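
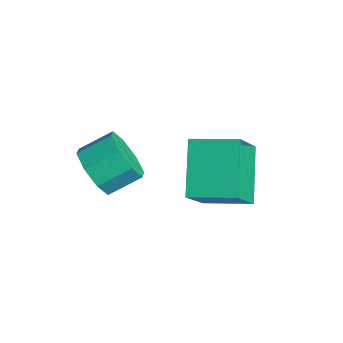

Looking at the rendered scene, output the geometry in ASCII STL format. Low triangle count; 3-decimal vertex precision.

solid 
facet normal -0.102 -0.873 -0.477
outer loop
vertex -3.366 1.559 -1.714
vertex -3.601 1.219 -1.041
vertex -3.965 1.587 -1.637
endloop
endfacet
facet normal -0.089 0.486 -0.870
outer loop
vertex -3.366 1.559 -1.714
vertex -3.965 1.587 -1.637
vertex -3.264 2.441 -1.232
endloop
endfacet
facet normal -0.088 0.485 -0.870
outer loop
vertex -3.264 2.441 -1.232
vertex -3.965 1.587 -1.637
vertex -3.863 2.469 -1.156
endloop
endfacet
facet normal 0.101 0.873 0.477
outer loop
vertex -3.264 2.441 -1.232
vertex -3.863 2.469 -1.156
vertex -3.499 2.101 -0.559
endloop
endfacet
facet normal -0.101 -0.873 -0.477
outer loop
vertex -3.965 1.587 -1.637
vertex -3.601 1.219 -1.041
vertex -4.351 1.399 -1.212
endloop
endfacet
facet normal -0.763 0.375 -0.527
outer loop
vertex -3.965 1.587 -1.637
vertex -4.351 1.399 -1.212
vertex -3.863 2.469 -1.156
endloop
endfacet
facet normal -0.763 0.376 -0.526
outer loop
vertex -3.863 2.469 -1.156
vertex -4.351 1.399 -1.212
vertex -4.249 2.281 -0.73
endloop
endfacet
facet normal 0.101 0.873 0.477
outer loop
vertex -3.863 2.469 -1.156
vertex -4.249 2.281 -0.73
vertex -3.499 2.101 -0.559
endloop
endfacet
facet normal -0.101 -0.874 -0.476
outer loop
vertex -4.351 1.399 -1.212
vertex -3.601 1.219 -1.041
vertex -4.298 1.106 -0.685
endloop
endfacet
facet normal -0.991 0.046 0.125
outer loop
vertex -4.351 1.399 -1.212
vertex -4.298 1.106 -0.685
vertex -4.249 2.281 -0.73
endloop
endfacet
facet normal -0.991 0.046 0.127
outer loop
vertex -4.249 2.281 -0.73
vertex -4.298 1.106 -0.685
vertex -4.195 1.988 -0.204
endloop
endfacet
facet normal 0.101 0.874 0.476
outer loop
vertex -4.249 2.281 -0.73
vertex -4.195 1.988 -0.204
vertex -3.499 2.101 -0.559
endloop
endfacet
facet normal -0.102 -0.873 -0.477
outer loop
vertex -4.298 1.106 -0.685
vertex -3.601 1.219 -1.041
vertex -3.836 0.879 -0.368
endloop
endfacet
facet normal -0.637 -0.311 0.706
outer loop
vertex -4.298 1.106 -0.685
vertex -3.836 0.879 -0.368
vertex -4.195 1.988 -0.204
endloop
endfacet
facet normal -0.639 -0.311 0.704
outer loop
vertex -4.195 1.988 -0.204
vertex -3.836 0.879 -0.368
vertex -3.734 1.761 0.114
endloop
endfacet
facet normal 0.101 0.873 0.477
outer loop
vertex -4.195 1.988 -0.204
vertex -3.734 1.761 0.114
vertex -3.499 2.101 -0.559
endloop
endfacet
facet normal -0.101 -0.873 -0.477
outer loop
vertex -3.836 0.879 -0.368
vertex -3.601 1.219 -1.041
vertex -3.237 0.851 -0.444
endloop
endfacet
facet normal 0.088 -0.485 0.870
outer loop
vertex -3.836 0.879 -0.368
vertex -3.237 0.851 -0.444
vertex -3.734 1.761 0.114
endloop
endfacet
facet normal 0.089 -0.485 0.870
outer loop
vertex -3.734 1.761 0.114
vertex -3.237 0.851 -0.444
vertex -3.135 1.733 0.037
endloop
endfacet
facet normal 0.102 0.873 0.477
outer loop
vertex -3.734 1.761 0.114
vertex -3.135 1.733 0.037
vertex -3.499 2.101 -0.559
endloop
endfacet
facet normal -0.101 -0.873 -0.477
outer loop
vertex -3.237 0.851 -0.444
vertex -3.601 1.219 -1.041
vertex -2.851 1.039 -0.87
endloop
endfacet
facet normal 0.763 -0.375 0.526
outer loop
vertex -3.237 0.851 -0.444
vertex -2.851 1.039 -0.87
vertex -3.135 1.733 0.037
endloop
endfacet
facet normal 0.763 -0.376 0.526
outer loop
vertex -3.135 1.733 0.037
vertex -2.851 1.039 -0.87
vertex -2.749 1.921 -0.388
endloop
endfacet
facet normal 0.101 0.873 0.477
outer loop
vertex -3.135 1.733 0.037
vertex -2.749 1.921 -0.388
vertex -3.499 2.101 -0.559
endloop
endfacet
facet normal -0.101 -0.874 -0.476
outer loop
vertex -2.851 1.039 -0.87
vertex -3.601 1.219 -1.041
vertex -2.905 1.332 -1.396
endloop
endfacet
facet normal 0.991 -0.045 -0.127
outer loop
vertex -2.851 1.039 -0.87
vertex -2.905 1.332 -1.396
vertex -2.749 1.921 -0.388
endloop
endfacet
facet normal 0.991 -0.047 -0.126
outer loop
vertex -2.749 1.921 -0.388
vertex -2.905 1.332 -1.396
vertex -2.802 2.214 -0.915
endloop
endfacet
facet normal 0.101 0.874 0.476
outer loop
vertex -2.749 1.921 -0.388
vertex -2.802 2.214 -0.915
vertex -3.499 2.101 -0.559
endloop
endfacet
facet normal -0.101 -0.873 -0.477
outer loop
vertex -2.905 1.332 -1.396
vertex -3.601 1.219 -1.041
vertex -3.366 1.559 -1.714
endloop
endfacet
facet normal 0.639 0.310 -0.705
outer loop
vertex -2.905 1.332 -1.396
vertex -3.366 1.559 -1.714
vertex -2.802 2.214 -0.915
endloop
endfacet
facet normal 0.637 0.312 -0.705
outer loop
vertex -2.802 2.214 -0.915
vertex -3.366 1.559 -1.714
vertex -3.264 2.441 -1.232
endloop
endfacet
facet normal 0.102 0.873 0.477
outer loop
vertex -2.802 2.214 -0.915
vertex -3.264 2.441 -1.232
vertex -3.499 2.101 -0.559
endloop
endfacet
facet normal -0.558 -0.809 -0.185
outer loop
vertex -2.139 3.156 0.88
vertex -2.833 3.913 -0.334
vertex -0.967 2.583 -0.146
endloop
endfacet
facet normal 0.436 -0.476 0.764
outer loop
vertex -0.247 3.627 0.094
vertex -2.139 3.156 0.88
vertex -0.967 2.583 -0.146
endloop
endfacet
facet normal -0.558 -0.809 -0.187
outer loop
vertex -0.967 2.583 -0.146
vertex -2.833 3.913 -0.334
vertex -1.66 3.341 -1.36
endloop
endfacet
facet normal 0.706 -0.345 -0.618
outer loop
vertex -1.66 3.341 -1.36
vertex -0.247 3.627 0.094
vertex -0.967 2.583 -0.146
endloop
endfacet
facet normal -0.706 0.345 0.619
outer loop
vertex -2.139 3.156 0.88
vertex -2.113 4.957 -0.094
vertex -2.833 3.913 -0.334
endloop
endfacet
facet normal 0.436 -0.476 0.764
outer loop
vertex -1.42 4.199 1.12
vertex -2.139 3.156 0.88
vertex -0.247 3.627 0.094
endloop
endfacet
facet normal -0.706 0.345 0.618
outer loop
vertex -1.42 4.199 1.12
vertex -2.113 4.957 -0.094
vertex -2.139 3.156 0.88
endloop
endfacet
facet normal -0.436 0.476 -0.764
outer loop
vertex -2.833 3.913 -0.334
vertex -2.113 4.957 -0.094
vertex -1.66 3.341 -1.36
endloop
endfacet
facet normal 0.706 -0.345 -0.619
outer loop
vertex -0.941 4.384 -1.12
vertex -0.247 3.627 0.094
vertex -1.66 3.341 -1.36
endloop
endfacet
facet normal -0.436 0.476 -0.764
outer loop
vertex -1.66 3.341 -1.36
vertex -2.113 4.957 -0.094
vertex -0.941 4.384 -1.12
endloop
endfacet
facet normal 0.557 0.809 0.186
outer loop
vertex -0.941 4.384 -1.12
vertex -1.42 4.199 1.12
vertex -0.247 3.627 0.094
endloop
endfacet
facet normal 0.558 0.809 0.186
outer loop
vertex -2.113 4.957 -0.094
vertex -1.42 4.199 1.12
vertex -0.941 4.384 -1.12
endloop
endfacet

endsolid


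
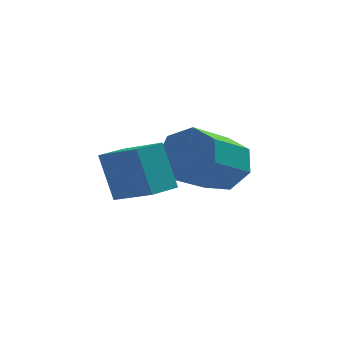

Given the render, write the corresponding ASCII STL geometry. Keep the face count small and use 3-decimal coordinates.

solid 
facet normal -0.750 0.556 -0.359
outer loop
vertex -3.766 -3.57 4.36
vertex -3.217 -2.845 4.336
vertex -3.383 -3.903 3.044
endloop
endfacet
facet normal -0.604 -0.797 0.026
outer loop
vertex -2.423 -4.615 3.504
vertex -3.766 -3.57 4.36
vertex -3.383 -3.903 3.044
endloop
endfacet
facet normal -0.749 0.556 -0.359
outer loop
vertex -3.383 -3.903 3.044
vertex -3.217 -2.845 4.336
vertex -2.834 -3.178 3.021
endloop
endfacet
facet normal 0.272 -0.236 -0.933
outer loop
vertex -2.834 -3.178 3.021
vertex -2.423 -4.615 3.504
vertex -3.383 -3.903 3.044
endloop
endfacet
facet normal -0.272 0.237 0.933
outer loop
vertex -3.766 -3.57 4.36
vertex -2.257 -3.557 4.796
vertex -3.217 -2.845 4.336
endloop
endfacet
facet normal -0.604 -0.797 0.026
outer loop
vertex -2.806 -4.282 4.819
vertex -3.766 -3.57 4.36
vertex -2.423 -4.615 3.504
endloop
endfacet
facet normal -0.272 0.235 0.933
outer loop
vertex -2.806 -4.282 4.819
vertex -2.257 -3.557 4.796
vertex -3.766 -3.57 4.36
endloop
endfacet
facet normal 0.604 0.797 -0.026
outer loop
vertex -3.217 -2.845 4.336
vertex -2.257 -3.557 4.796
vertex -2.834 -3.178 3.021
endloop
endfacet
facet normal 0.271 -0.236 -0.933
outer loop
vertex -1.874 -3.89 3.48
vertex -2.423 -4.615 3.504
vertex -2.834 -3.178 3.021
endloop
endfacet
facet normal 0.604 0.797 -0.026
outer loop
vertex -2.834 -3.178 3.021
vertex -2.257 -3.557 4.796
vertex -1.874 -3.89 3.48
endloop
endfacet
facet normal 0.750 -0.556 0.359
outer loop
vertex -1.874 -3.89 3.48
vertex -2.806 -4.282 4.819
vertex -2.423 -4.615 3.504
endloop
endfacet
facet normal 0.750 -0.556 0.359
outer loop
vertex -2.257 -3.557 4.796
vertex -2.806 -4.282 4.819
vertex -1.874 -3.89 3.48
endloop
endfacet
facet normal 0.505 0.735 -0.453
outer loop
vertex -0.241 -1.276 3.835
vertex -0.905 -1.168 3.269
vertex -0.778 -0.776 4.047
endloop
endfacet
facet normal 0.500 0.178 0.848
outer loop
vertex -0.241 -1.276 3.835
vertex -0.778 -0.776 4.047
vertex -1.07 -2.481 4.577
endloop
endfacet
facet normal 0.500 0.178 0.848
outer loop
vertex -1.07 -2.481 4.577
vertex -0.778 -0.776 4.047
vertex -1.607 -1.981 4.789
endloop
endfacet
facet normal -0.505 -0.735 0.452
outer loop
vertex -1.07 -2.481 4.577
vertex -1.607 -1.981 4.789
vertex -1.735 -2.372 4.011
endloop
endfacet
facet normal 0.506 0.734 -0.453
outer loop
vertex -0.778 -0.776 4.047
vertex -0.905 -1.168 3.269
vertex -1.411 -0.571 3.672
endloop
endfacet
facet normal -0.239 0.623 0.745
outer loop
vertex -0.778 -0.776 4.047
vertex -1.411 -0.571 3.672
vertex -1.607 -1.981 4.789
endloop
endfacet
facet normal -0.238 0.623 0.745
outer loop
vertex -1.607 -1.981 4.789
vertex -1.411 -0.571 3.672
vertex -2.24 -1.776 4.415
endloop
endfacet
facet normal -0.505 -0.735 0.452
outer loop
vertex -1.607 -1.981 4.789
vertex -2.24 -1.776 4.415
vertex -1.735 -2.372 4.011
endloop
endfacet
facet normal 0.506 0.734 -0.452
outer loop
vertex -1.411 -0.571 3.672
vertex -0.905 -1.168 3.269
vertex -1.663 -0.815 2.994
endloop
endfacet
facet normal -0.797 0.598 0.081
outer loop
vertex -1.411 -0.571 3.672
vertex -1.663 -0.815 2.994
vertex -2.24 -1.776 4.415
endloop
endfacet
facet normal -0.797 0.599 0.082
outer loop
vertex -2.24 -1.776 4.415
vertex -1.663 -0.815 2.994
vertex -2.493 -2.02 3.737
endloop
endfacet
facet normal -0.505 -0.735 0.453
outer loop
vertex -2.24 -1.776 4.415
vertex -2.493 -2.02 3.737
vertex -1.735 -2.372 4.011
endloop
endfacet
facet normal 0.506 0.734 -0.453
outer loop
vertex -1.663 -0.815 2.994
vertex -0.905 -1.168 3.269
vertex -1.345 -1.325 2.523
endloop
endfacet
facet normal -0.755 0.123 -0.644
outer loop
vertex -1.663 -0.815 2.994
vertex -1.345 -1.325 2.523
vertex -2.493 -2.02 3.737
endloop
endfacet
facet normal -0.755 0.123 -0.644
outer loop
vertex -2.493 -2.02 3.737
vertex -1.345 -1.325 2.523
vertex -2.174 -2.529 3.265
endloop
endfacet
facet normal -0.505 -0.735 0.452
outer loop
vertex -2.493 -2.02 3.737
vertex -2.174 -2.529 3.265
vertex -1.735 -2.372 4.011
endloop
endfacet
facet normal 0.505 0.735 -0.453
outer loop
vertex -1.345 -1.325 2.523
vertex -0.905 -1.168 3.269
vertex -0.696 -1.716 2.613
endloop
endfacet
facet normal -0.145 -0.445 -0.884
outer loop
vertex -1.345 -1.325 2.523
vertex -0.696 -1.716 2.613
vertex -2.174 -2.529 3.265
endloop
endfacet
facet normal -0.145 -0.445 -0.884
outer loop
vertex -2.174 -2.529 3.265
vertex -0.696 -1.716 2.613
vertex -1.525 -2.921 3.356
endloop
endfacet
facet normal -0.507 -0.734 0.453
outer loop
vertex -2.174 -2.529 3.265
vertex -1.525 -2.921 3.356
vertex -1.735 -2.372 4.011
endloop
endfacet
facet normal 0.506 0.735 -0.452
outer loop
vertex -0.696 -1.716 2.613
vertex -0.905 -1.168 3.269
vertex -0.204 -1.695 3.197
endloop
endfacet
facet normal 0.574 -0.678 -0.459
outer loop
vertex -0.696 -1.716 2.613
vertex -0.204 -1.695 3.197
vertex -1.525 -2.921 3.356
endloop
endfacet
facet normal 0.574 -0.678 -0.458
outer loop
vertex -1.525 -2.921 3.356
vertex -0.204 -1.695 3.197
vertex -1.033 -2.899 3.94
endloop
endfacet
facet normal -0.505 -0.734 0.453
outer loop
vertex -1.525 -2.921 3.356
vertex -1.033 -2.899 3.94
vertex -1.735 -2.372 4.011
endloop
endfacet
facet normal 0.506 0.734 -0.453
outer loop
vertex -0.204 -1.695 3.197
vertex -0.905 -1.168 3.269
vertex -0.241 -1.276 3.835
endloop
endfacet
facet normal 0.861 -0.400 0.313
outer loop
vertex -0.204 -1.695 3.197
vertex -0.241 -1.276 3.835
vertex -1.033 -2.899 3.94
endloop
endfacet
facet normal 0.861 -0.400 0.313
outer loop
vertex -1.033 -2.899 3.94
vertex -0.241 -1.276 3.835
vertex -1.07 -2.481 4.577
endloop
endfacet
facet normal -0.506 -0.735 0.453
outer loop
vertex -1.033 -2.899 3.94
vertex -1.07 -2.481 4.577
vertex -1.735 -2.372 4.011
endloop
endfacet

endsolid


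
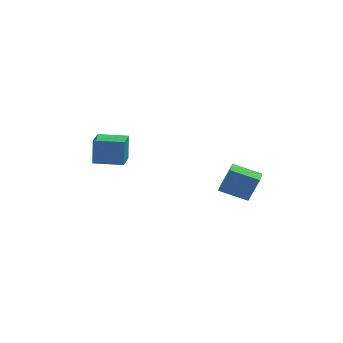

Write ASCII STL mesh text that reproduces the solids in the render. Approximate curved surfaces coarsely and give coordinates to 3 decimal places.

solid 
facet normal -0.984 0.177 0.021
outer loop
vertex -4.566 0.449 3.251
vertex -4.319 1.827 3.234
vertex -4.604 0.436 1.582
endloop
endfacet
facet normal -0.177 -0.984 0.012
outer loop
vertex -2.921 0.133 1.546
vertex -4.566 0.449 3.251
vertex -4.604 0.436 1.582
endloop
endfacet
facet normal -0.984 0.177 0.021
outer loop
vertex -4.604 0.436 1.582
vertex -4.319 1.827 3.234
vertex -4.357 1.814 1.565
endloop
endfacet
facet normal -0.023 -0.008 -1.000
outer loop
vertex -4.357 1.814 1.565
vertex -2.921 0.133 1.546
vertex -4.604 0.436 1.582
endloop
endfacet
facet normal 0.023 0.008 1.000
outer loop
vertex -4.566 0.449 3.251
vertex -2.636 1.524 3.198
vertex -4.319 1.827 3.234
endloop
endfacet
facet normal -0.177 -0.984 0.012
outer loop
vertex -2.883 0.146 3.215
vertex -4.566 0.449 3.251
vertex -2.921 0.133 1.546
endloop
endfacet
facet normal 0.023 0.008 1.000
outer loop
vertex -2.883 0.146 3.215
vertex -2.636 1.524 3.198
vertex -4.566 0.449 3.251
endloop
endfacet
facet normal 0.177 0.984 -0.012
outer loop
vertex -4.319 1.827 3.234
vertex -2.636 1.524 3.198
vertex -4.357 1.814 1.565
endloop
endfacet
facet normal -0.023 -0.008 -1.000
outer loop
vertex -2.674 1.511 1.529
vertex -2.921 0.133 1.546
vertex -4.357 1.814 1.565
endloop
endfacet
facet normal 0.177 0.984 -0.012
outer loop
vertex -4.357 1.814 1.565
vertex -2.636 1.524 3.198
vertex -2.674 1.511 1.529
endloop
endfacet
facet normal 0.984 -0.177 -0.021
outer loop
vertex -2.674 1.511 1.529
vertex -2.883 0.146 3.215
vertex -2.921 0.133 1.546
endloop
endfacet
facet normal 0.984 -0.177 -0.021
outer loop
vertex -2.636 1.524 3.198
vertex -2.883 0.146 3.215
vertex -2.674 1.511 1.529
endloop
endfacet
facet normal -0.911 0.178 0.372
outer loop
vertex 2.501 -3.818 2.604
vertex 2.737 -2.47 2.536
vertex 1.912 -3.789 1.149
endloop
endfacet
facet normal -0.173 -0.984 0.050
outer loop
vertex 3.443 -4.09 0.524
vertex 2.501 -3.818 2.604
vertex 1.912 -3.789 1.149
endloop
endfacet
facet normal -0.911 0.179 0.371
outer loop
vertex 1.912 -3.789 1.149
vertex 2.737 -2.47 2.536
vertex 2.149 -2.441 1.08
endloop
endfacet
facet normal -0.375 0.018 -0.927
outer loop
vertex 2.149 -2.441 1.08
vertex 3.443 -4.09 0.524
vertex 1.912 -3.789 1.149
endloop
endfacet
facet normal 0.375 -0.019 0.927
outer loop
vertex 2.501 -3.818 2.604
vertex 4.268 -2.771 1.911
vertex 2.737 -2.47 2.536
endloop
endfacet
facet normal -0.173 -0.984 0.050
outer loop
vertex 4.031 -4.119 1.98
vertex 2.501 -3.818 2.604
vertex 3.443 -4.09 0.524
endloop
endfacet
facet normal 0.374 -0.018 0.927
outer loop
vertex 4.031 -4.119 1.98
vertex 4.268 -2.771 1.911
vertex 2.501 -3.818 2.604
endloop
endfacet
facet normal 0.173 0.984 -0.050
outer loop
vertex 2.737 -2.47 2.536
vertex 4.268 -2.771 1.911
vertex 2.149 -2.441 1.08
endloop
endfacet
facet normal -0.374 0.019 -0.927
outer loop
vertex 3.679 -2.742 0.456
vertex 3.443 -4.09 0.524
vertex 2.149 -2.441 1.08
endloop
endfacet
facet normal 0.173 0.984 -0.050
outer loop
vertex 2.149 -2.441 1.08
vertex 4.268 -2.771 1.911
vertex 3.679 -2.742 0.456
endloop
endfacet
facet normal 0.911 -0.178 -0.372
outer loop
vertex 3.679 -2.742 0.456
vertex 4.031 -4.119 1.98
vertex 3.443 -4.09 0.524
endloop
endfacet
facet normal 0.911 -0.179 -0.372
outer loop
vertex 4.268 -2.771 1.911
vertex 4.031 -4.119 1.98
vertex 3.679 -2.742 0.456
endloop
endfacet

endsolid


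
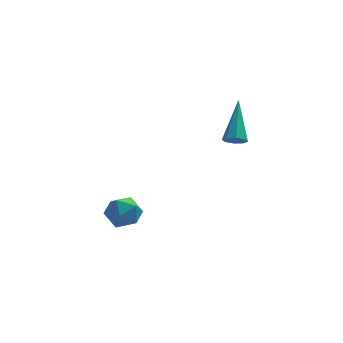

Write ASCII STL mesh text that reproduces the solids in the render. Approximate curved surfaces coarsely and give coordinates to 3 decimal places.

solid 
facet normal -0.021 -0.713 -0.701
outer loop
vertex 2.286 -2.252 1.987
vertex 1.877 -2.02 1.763
vertex 2.394 -1.985 1.712
endloop
endfacet
facet normal 0.944 -0.045 0.327
outer loop
vertex 2.286 -2.252 1.987
vertex 2.394 -1.985 1.712
vertex 1.923 -0.48 3.277
endloop
endfacet
facet normal -0.021 -0.714 -0.700
outer loop
vertex 2.394 -1.985 1.712
vertex 1.877 -2.02 1.763
vertex 2.199 -1.739 1.467
endloop
endfacet
facet normal 0.855 0.477 -0.202
outer loop
vertex 2.394 -1.985 1.712
vertex 2.199 -1.739 1.467
vertex 1.923 -0.48 3.277
endloop
endfacet
facet normal -0.021 -0.714 -0.700
outer loop
vertex 2.199 -1.739 1.467
vertex 1.877 -2.02 1.763
vertex 1.816 -1.658 1.396
endloop
endfacet
facet normal 0.268 0.810 -0.522
outer loop
vertex 2.199 -1.739 1.467
vertex 1.816 -1.658 1.396
vertex 1.923 -0.48 3.277
endloop
endfacet
facet normal -0.021 -0.714 -0.700
outer loop
vertex 1.816 -1.658 1.396
vertex 1.877 -2.02 1.763
vertex 1.469 -1.789 1.54
endloop
endfacet
facet normal -0.473 0.759 -0.448
outer loop
vertex 1.816 -1.658 1.396
vertex 1.469 -1.789 1.54
vertex 1.923 -0.48 3.277
endloop
endfacet
facet normal -0.021 -0.713 -0.701
outer loop
vertex 1.469 -1.789 1.54
vertex 1.877 -2.02 1.763
vertex 1.361 -2.056 1.815
endloop
endfacet
facet normal -0.935 0.355 -0.023
outer loop
vertex 1.469 -1.789 1.54
vertex 1.361 -2.056 1.815
vertex 1.923 -0.48 3.277
endloop
endfacet
facet normal -0.021 -0.714 -0.700
outer loop
vertex 1.361 -2.056 1.815
vertex 1.877 -2.02 1.763
vertex 1.556 -2.302 2.06
endloop
endfacet
facet normal -0.846 -0.167 0.506
outer loop
vertex 1.361 -2.056 1.815
vertex 1.556 -2.302 2.06
vertex 1.923 -0.48 3.277
endloop
endfacet
facet normal -0.021 -0.714 -0.700
outer loop
vertex 1.556 -2.302 2.06
vertex 1.877 -2.02 1.763
vertex 1.939 -2.383 2.131
endloop
endfacet
facet normal -0.259 -0.500 0.826
outer loop
vertex 1.556 -2.302 2.06
vertex 1.939 -2.383 2.131
vertex 1.923 -0.48 3.277
endloop
endfacet
facet normal -0.021 -0.714 -0.700
outer loop
vertex 1.939 -2.383 2.131
vertex 1.877 -2.02 1.763
vertex 2.286 -2.252 1.987
endloop
endfacet
facet normal 0.482 -0.449 0.752
outer loop
vertex 1.939 -2.383 2.131
vertex 2.286 -2.252 1.987
vertex 1.923 -0.48 3.277
endloop
endfacet
facet normal -0.145 0.949 0.280
outer loop
vertex -2.598 -1.178 -3.014
vertex -3.239 -1.438 -2.465
vertex -2.404 -1.394 -2.18
endloop
endfacet
facet normal 0.534 0.840 0.093
outer loop
vertex -2.598 -1.178 -3.014
vertex -2.404 -1.394 -2.18
vertex -1.877 -1.656 -2.838
endloop
endfacet
facet normal 0.544 0.606 -0.580
outer loop
vertex -2.598 -1.178 -3.014
vertex -1.877 -1.656 -2.838
vertex -2.386 -1.862 -3.53
endloop
endfacet
facet normal -0.131 0.571 -0.811
outer loop
vertex -2.598 -1.178 -3.014
vertex -2.386 -1.862 -3.53
vertex -3.228 -1.727 -3.299
endloop
endfacet
facet normal -0.556 0.783 -0.279
outer loop
vertex -2.598 -1.178 -3.014
vertex -3.228 -1.727 -3.299
vertex -3.239 -1.438 -2.465
endloop
endfacet
facet normal 0.797 0.323 0.510
outer loop
vertex -1.877 -1.656 -2.838
vertex -2.404 -1.394 -2.18
vertex -2.072 -2.213 -2.181
endloop
endfacet
facet normal -0.303 0.499 0.812
outer loop
vertex -2.404 -1.394 -2.18
vertex -3.239 -1.438 -2.465
vertex -2.914 -2.078 -1.95
endloop
endfacet
facet normal -0.969 0.230 -0.092
outer loop
vertex -3.239 -1.438 -2.465
vertex -3.228 -1.727 -3.299
vertex -3.423 -2.284 -2.642
endloop
endfacet
facet normal -0.280 -0.112 -0.954
outer loop
vertex -3.228 -1.727 -3.299
vertex -2.386 -1.862 -3.53
vertex -2.896 -2.546 -3.3
endloop
endfacet
facet normal 0.812 -0.055 -0.581
outer loop
vertex -2.386 -1.862 -3.53
vertex -1.877 -1.656 -2.838
vertex -2.061 -2.502 -3.015
endloop
endfacet
facet normal 0.131 -0.571 0.811
outer loop
vertex -2.702 -2.762 -2.466
vertex -2.072 -2.213 -2.181
vertex -2.914 -2.078 -1.95
endloop
endfacet
facet normal -0.544 -0.606 0.580
outer loop
vertex -2.702 -2.762 -2.466
vertex -2.914 -2.078 -1.95
vertex -3.423 -2.284 -2.642
endloop
endfacet
facet normal -0.534 -0.840 -0.093
outer loop
vertex -2.702 -2.762 -2.466
vertex -3.423 -2.284 -2.642
vertex -2.896 -2.546 -3.3
endloop
endfacet
facet normal 0.145 -0.949 -0.280
outer loop
vertex -2.702 -2.762 -2.466
vertex -2.896 -2.546 -3.3
vertex -2.061 -2.502 -3.015
endloop
endfacet
facet normal 0.556 -0.783 0.279
outer loop
vertex -2.702 -2.762 -2.466
vertex -2.061 -2.502 -3.015
vertex -2.072 -2.213 -2.181
endloop
endfacet
facet normal 0.280 0.112 0.954
outer loop
vertex -2.914 -2.078 -1.95
vertex -2.072 -2.213 -2.181
vertex -2.404 -1.394 -2.18
endloop
endfacet
facet normal -0.812 0.055 0.581
outer loop
vertex -3.423 -2.284 -2.642
vertex -2.914 -2.078 -1.95
vertex -3.239 -1.438 -2.465
endloop
endfacet
facet normal -0.797 -0.323 -0.510
outer loop
vertex -2.896 -2.546 -3.3
vertex -3.423 -2.284 -2.642
vertex -3.228 -1.727 -3.299
endloop
endfacet
facet normal 0.303 -0.499 -0.812
outer loop
vertex -2.061 -2.502 -3.015
vertex -2.896 -2.546 -3.3
vertex -2.386 -1.862 -3.53
endloop
endfacet
facet normal 0.969 -0.230 0.092
outer loop
vertex -2.072 -2.213 -2.181
vertex -2.061 -2.502 -3.015
vertex -1.877 -1.656 -2.838
endloop
endfacet

endsolid


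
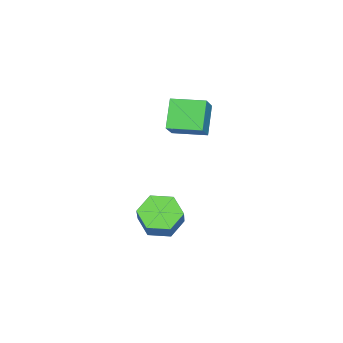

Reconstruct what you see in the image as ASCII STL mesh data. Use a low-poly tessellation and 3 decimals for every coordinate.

solid 
facet normal -0.626 -0.262 -0.735
outer loop
vertex 0.165 -1.953 -2.875
vertex -0.223 -2.544 -2.334
vertex -0.528 -1.709 -2.372
endloop
endfacet
facet normal 0.053 0.925 -0.376
outer loop
vertex 0.165 -1.953 -2.875
vertex -0.528 -1.709 -2.372
vertex 1.09 -1.564 -1.787
endloop
endfacet
facet normal 0.053 0.926 -0.375
outer loop
vertex 1.09 -1.564 -1.787
vertex -0.528 -1.709 -2.372
vertex 0.397 -1.321 -1.284
endloop
endfacet
facet normal 0.625 0.263 0.735
outer loop
vertex 1.09 -1.564 -1.787
vertex 0.397 -1.321 -1.284
vertex 0.703 -2.156 -1.246
endloop
endfacet
facet normal -0.625 -0.262 -0.735
outer loop
vertex -0.528 -1.709 -2.372
vertex -0.223 -2.544 -2.334
vertex -0.916 -2.301 -1.831
endloop
endfacet
facet normal -0.648 0.700 0.301
outer loop
vertex -0.528 -1.709 -2.372
vertex -0.916 -2.301 -1.831
vertex 0.397 -1.321 -1.284
endloop
endfacet
facet normal -0.648 0.700 0.301
outer loop
vertex 0.397 -1.321 -1.284
vertex -0.916 -2.301 -1.831
vertex 0.01 -1.912 -0.744
endloop
endfacet
facet normal 0.625 0.262 0.735
outer loop
vertex 0.397 -1.321 -1.284
vertex 0.01 -1.912 -0.744
vertex 0.703 -2.156 -1.246
endloop
endfacet
facet normal -0.625 -0.263 -0.735
outer loop
vertex -0.916 -2.301 -1.831
vertex -0.223 -2.544 -2.334
vertex -0.61 -3.136 -1.793
endloop
endfacet
facet normal -0.700 -0.226 0.677
outer loop
vertex -0.916 -2.301 -1.831
vertex -0.61 -3.136 -1.793
vertex 0.01 -1.912 -0.744
endloop
endfacet
facet normal -0.701 -0.225 0.677
outer loop
vertex 0.01 -1.912 -0.744
vertex -0.61 -3.136 -1.793
vertex 0.315 -2.747 -0.705
endloop
endfacet
facet normal 0.625 0.263 0.735
outer loop
vertex 0.01 -1.912 -0.744
vertex 0.315 -2.747 -0.705
vertex 0.703 -2.156 -1.246
endloop
endfacet
facet normal -0.625 -0.263 -0.735
outer loop
vertex -0.61 -3.136 -1.793
vertex -0.223 -2.544 -2.334
vertex 0.083 -3.379 -2.296
endloop
endfacet
facet normal -0.052 -0.925 0.375
outer loop
vertex -0.61 -3.136 -1.793
vertex 0.083 -3.379 -2.296
vertex 0.315 -2.747 -0.705
endloop
endfacet
facet normal -0.053 -0.925 0.375
outer loop
vertex 0.315 -2.747 -0.705
vertex 0.083 -3.379 -2.296
vertex 1.008 -2.991 -1.208
endloop
endfacet
facet normal 0.626 0.262 0.735
outer loop
vertex 0.315 -2.747 -0.705
vertex 1.008 -2.991 -1.208
vertex 0.703 -2.156 -1.246
endloop
endfacet
facet normal -0.625 -0.262 -0.735
outer loop
vertex 0.083 -3.379 -2.296
vertex -0.223 -2.544 -2.334
vertex 0.47 -2.788 -2.836
endloop
endfacet
facet normal 0.648 -0.700 -0.301
outer loop
vertex 0.083 -3.379 -2.296
vertex 0.47 -2.788 -2.836
vertex 1.008 -2.991 -1.208
endloop
endfacet
facet normal 0.648 -0.700 -0.301
outer loop
vertex 1.008 -2.991 -1.208
vertex 0.47 -2.788 -2.836
vertex 1.396 -2.399 -1.749
endloop
endfacet
facet normal 0.625 0.262 0.735
outer loop
vertex 1.008 -2.991 -1.208
vertex 1.396 -2.399 -1.749
vertex 0.703 -2.156 -1.246
endloop
endfacet
facet normal -0.625 -0.263 -0.735
outer loop
vertex 0.47 -2.788 -2.836
vertex -0.223 -2.544 -2.334
vertex 0.165 -1.953 -2.875
endloop
endfacet
facet normal 0.701 0.224 -0.677
outer loop
vertex 0.47 -2.788 -2.836
vertex 0.165 -1.953 -2.875
vertex 1.396 -2.399 -1.749
endloop
endfacet
facet normal 0.701 0.226 -0.677
outer loop
vertex 1.396 -2.399 -1.749
vertex 0.165 -1.953 -2.875
vertex 1.09 -1.564 -1.787
endloop
endfacet
facet normal 0.625 0.263 0.735
outer loop
vertex 1.396 -2.399 -1.749
vertex 1.09 -1.564 -1.787
vertex 0.703 -2.156 -1.246
endloop
endfacet
facet normal -0.634 -0.163 0.756
outer loop
vertex -3.836 -3.787 2.185
vertex -4.131 -2.359 2.245
vertex -4.754 -3.944 1.382
endloop
endfacet
facet normal 0.203 -0.978 -0.041
outer loop
vertex -3.809 -3.701 0.255
vertex -3.836 -3.787 2.185
vertex -4.754 -3.944 1.382
endloop
endfacet
facet normal -0.634 -0.162 0.756
outer loop
vertex -4.754 -3.944 1.382
vertex -4.131 -2.359 2.245
vertex -5.049 -2.515 1.441
endloop
endfacet
facet normal -0.746 -0.127 -0.653
outer loop
vertex -5.049 -2.515 1.441
vertex -3.809 -3.701 0.255
vertex -4.754 -3.944 1.382
endloop
endfacet
facet normal 0.746 0.127 0.653
outer loop
vertex -3.836 -3.787 2.185
vertex -3.186 -2.116 1.118
vertex -4.131 -2.359 2.245
endloop
endfacet
facet normal 0.202 -0.979 -0.041
outer loop
vertex -2.891 -3.545 1.059
vertex -3.836 -3.787 2.185
vertex -3.809 -3.701 0.255
endloop
endfacet
facet normal 0.746 0.127 0.654
outer loop
vertex -2.891 -3.545 1.059
vertex -3.186 -2.116 1.118
vertex -3.836 -3.787 2.185
endloop
endfacet
facet normal -0.202 0.978 0.041
outer loop
vertex -4.131 -2.359 2.245
vertex -3.186 -2.116 1.118
vertex -5.049 -2.515 1.441
endloop
endfacet
facet normal -0.746 -0.127 -0.654
outer loop
vertex -4.104 -2.273 0.315
vertex -3.809 -3.701 0.255
vertex -5.049 -2.515 1.441
endloop
endfacet
facet normal -0.203 0.978 0.040
outer loop
vertex -5.049 -2.515 1.441
vertex -3.186 -2.116 1.118
vertex -4.104 -2.273 0.315
endloop
endfacet
facet normal 0.634 0.163 -0.756
outer loop
vertex -4.104 -2.273 0.315
vertex -2.891 -3.545 1.059
vertex -3.809 -3.701 0.255
endloop
endfacet
facet normal 0.634 0.162 -0.756
outer loop
vertex -3.186 -2.116 1.118
vertex -2.891 -3.545 1.059
vertex -4.104 -2.273 0.315
endloop
endfacet

endsolid


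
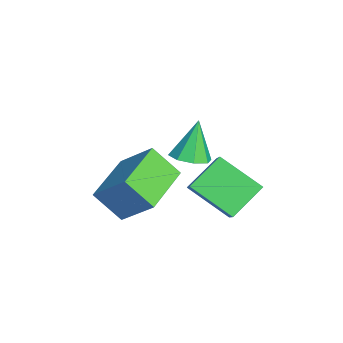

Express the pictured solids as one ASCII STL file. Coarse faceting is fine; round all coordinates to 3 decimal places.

solid 
facet normal 0.348 -0.221 -0.911
outer loop
vertex 1.499 -1.761 0.09
vertex 0.805 -1.824 -0.16
vertex 1.294 -1.271 -0.107
endloop
endfacet
facet normal 0.655 0.501 0.565
outer loop
vertex 1.499 -1.761 0.09
vertex 1.294 -1.271 -0.107
vertex 0.255 -1.476 1.28
endloop
endfacet
facet normal 0.348 -0.220 -0.911
outer loop
vertex 1.294 -1.271 -0.107
vertex 0.805 -1.824 -0.16
vertex 0.802 -1.105 -0.335
endloop
endfacet
facet normal 0.188 0.941 0.280
outer loop
vertex 1.294 -1.271 -0.107
vertex 0.802 -1.105 -0.335
vertex 0.255 -1.476 1.28
endloop
endfacet
facet normal 0.348 -0.220 -0.911
outer loop
vertex 0.802 -1.105 -0.335
vertex 0.805 -1.824 -0.16
vertex 0.312 -1.361 -0.46
endloop
endfacet
facet normal -0.471 0.881 0.043
outer loop
vertex 0.802 -1.105 -0.335
vertex 0.312 -1.361 -0.46
vertex 0.255 -1.476 1.28
endloop
endfacet
facet normal 0.347 -0.221 -0.911
outer loop
vertex 0.312 -1.361 -0.46
vertex 0.805 -1.824 -0.16
vertex 0.111 -1.888 -0.409
endloop
endfacet
facet normal -0.935 0.356 -0.007
outer loop
vertex 0.312 -1.361 -0.46
vertex 0.111 -1.888 -0.409
vertex 0.255 -1.476 1.28
endloop
endfacet
facet normal 0.347 -0.220 -0.912
outer loop
vertex 0.111 -1.888 -0.409
vertex 0.805 -1.824 -0.16
vertex 0.316 -2.377 -0.213
endloop
endfacet
facet normal -0.932 -0.327 0.159
outer loop
vertex 0.111 -1.888 -0.409
vertex 0.316 -2.377 -0.213
vertex 0.255 -1.476 1.28
endloop
endfacet
facet normal 0.348 -0.221 -0.911
outer loop
vertex 0.316 -2.377 -0.213
vertex 0.805 -1.824 -0.16
vertex 0.807 -2.543 0.015
endloop
endfacet
facet normal -0.465 -0.766 0.443
outer loop
vertex 0.316 -2.377 -0.213
vertex 0.807 -2.543 0.015
vertex 0.255 -1.476 1.28
endloop
endfacet
facet normal 0.347 -0.221 -0.911
outer loop
vertex 0.807 -2.543 0.015
vertex 0.805 -1.824 -0.16
vertex 1.297 -2.288 0.14
endloop
endfacet
facet normal 0.194 -0.706 0.681
outer loop
vertex 0.807 -2.543 0.015
vertex 1.297 -2.288 0.14
vertex 0.255 -1.476 1.28
endloop
endfacet
facet normal 0.348 -0.220 -0.911
outer loop
vertex 1.297 -2.288 0.14
vertex 0.805 -1.824 -0.16
vertex 1.499 -1.761 0.09
endloop
endfacet
facet normal 0.657 -0.183 0.731
outer loop
vertex 1.297 -2.288 0.14
vertex 1.499 -1.761 0.09
vertex 0.255 -1.476 1.28
endloop
endfacet
facet normal -0.476 0.690 0.545
outer loop
vertex -0.732 -0.756 -1.56
vertex 0.503 -0.781 -0.451
vertex 0.149 0.604 -2.512
endloop
endfacet
facet normal -0.744 0.015 -0.668
outer loop
vertex 0.897 -0.479 -3.369
vertex -0.732 -0.756 -1.56
vertex 0.149 0.604 -2.512
endloop
endfacet
facet normal -0.476 0.690 0.545
outer loop
vertex 0.149 0.604 -2.512
vertex 0.503 -0.781 -0.451
vertex 1.385 0.58 -1.404
endloop
endfacet
facet normal 0.468 0.724 -0.506
outer loop
vertex 1.385 0.58 -1.404
vertex 0.897 -0.479 -3.369
vertex 0.149 0.604 -2.512
endloop
endfacet
facet normal -0.469 -0.724 0.506
outer loop
vertex -0.732 -0.756 -1.56
vertex 1.251 -1.864 -1.308
vertex 0.503 -0.781 -0.451
endloop
endfacet
facet normal -0.744 0.015 -0.668
outer loop
vertex 0.015 -1.84 -2.416
vertex -0.732 -0.756 -1.56
vertex 0.897 -0.479 -3.369
endloop
endfacet
facet normal -0.469 -0.723 0.507
outer loop
vertex 0.015 -1.84 -2.416
vertex 1.251 -1.864 -1.308
vertex -0.732 -0.756 -1.56
endloop
endfacet
facet normal 0.744 -0.015 0.668
outer loop
vertex 0.503 -0.781 -0.451
vertex 1.251 -1.864 -1.308
vertex 1.385 0.58 -1.404
endloop
endfacet
facet normal 0.469 0.723 -0.506
outer loop
vertex 2.132 -0.504 -2.26
vertex 0.897 -0.479 -3.369
vertex 1.385 0.58 -1.404
endloop
endfacet
facet normal 0.744 -0.015 0.668
outer loop
vertex 1.385 0.58 -1.404
vertex 1.251 -1.864 -1.308
vertex 2.132 -0.504 -2.26
endloop
endfacet
facet normal 0.476 -0.690 -0.545
outer loop
vertex 2.132 -0.504 -2.26
vertex 0.015 -1.84 -2.416
vertex 0.897 -0.479 -3.369
endloop
endfacet
facet normal 0.476 -0.690 -0.546
outer loop
vertex 1.251 -1.864 -1.308
vertex 0.015 -1.84 -2.416
vertex 2.132 -0.504 -2.26
endloop
endfacet
facet normal -0.861 0.500 0.093
outer loop
vertex -1.817 -3.984 -2.374
vertex -1.069 -2.931 -1.12
vertex -1.385 -3.045 -3.42
endloop
endfacet
facet normal -0.415 -0.585 -0.697
outer loop
vertex 0.449 -4.109 -3.62
vertex -1.817 -3.984 -2.374
vertex -1.385 -3.045 -3.42
endloop
endfacet
facet normal -0.861 0.500 0.093
outer loop
vertex -1.385 -3.045 -3.42
vertex -1.069 -2.931 -1.12
vertex -0.637 -1.992 -2.166
endloop
endfacet
facet normal 0.293 0.639 -0.711
outer loop
vertex -0.637 -1.992 -2.166
vertex 0.449 -4.109 -3.62
vertex -1.385 -3.045 -3.42
endloop
endfacet
facet normal -0.293 -0.639 0.711
outer loop
vertex -1.817 -3.984 -2.374
vertex 0.765 -3.995 -1.32
vertex -1.069 -2.931 -1.12
endloop
endfacet
facet normal -0.415 -0.585 -0.697
outer loop
vertex 0.017 -5.048 -2.574
vertex -1.817 -3.984 -2.374
vertex 0.449 -4.109 -3.62
endloop
endfacet
facet normal -0.293 -0.639 0.711
outer loop
vertex 0.017 -5.048 -2.574
vertex 0.765 -3.995 -1.32
vertex -1.817 -3.984 -2.374
endloop
endfacet
facet normal 0.415 0.585 0.697
outer loop
vertex -1.069 -2.931 -1.12
vertex 0.765 -3.995 -1.32
vertex -0.637 -1.992 -2.166
endloop
endfacet
facet normal 0.293 0.639 -0.711
outer loop
vertex 1.197 -3.056 -2.366
vertex 0.449 -4.109 -3.62
vertex -0.637 -1.992 -2.166
endloop
endfacet
facet normal 0.415 0.585 0.697
outer loop
vertex -0.637 -1.992 -2.166
vertex 0.765 -3.995 -1.32
vertex 1.197 -3.056 -2.366
endloop
endfacet
facet normal 0.861 -0.500 -0.093
outer loop
vertex 1.197 -3.056 -2.366
vertex 0.017 -5.048 -2.574
vertex 0.449 -4.109 -3.62
endloop
endfacet
facet normal 0.861 -0.500 -0.093
outer loop
vertex 0.765 -3.995 -1.32
vertex 0.017 -5.048 -2.574
vertex 1.197 -3.056 -2.366
endloop
endfacet

endsolid


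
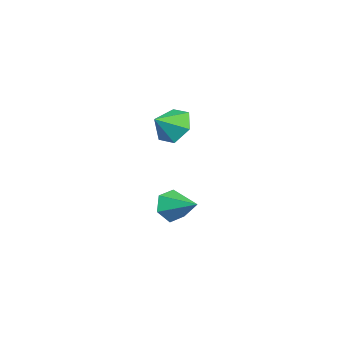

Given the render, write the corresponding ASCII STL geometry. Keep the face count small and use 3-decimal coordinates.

solid 
facet normal -0.642 0.573 -0.510
outer loop
vertex -0.394 1.335 2.773
vertex -0.95 0.645 2.698
vertex -1.014 1.194 3.395
endloop
endfacet
facet normal 0.641 0.300 0.707
outer loop
vertex -0.394 1.335 2.773
vertex -1.014 1.194 3.395
vertex -0.29 0.055 3.222
endloop
endfacet
facet normal -0.641 0.573 -0.510
outer loop
vertex -1.014 1.194 3.395
vertex -0.95 0.645 2.698
vertex -1.571 0.504 3.32
endloop
endfacet
facet normal 0.030 -0.132 0.991
outer loop
vertex -1.014 1.194 3.395
vertex -1.571 0.504 3.32
vertex -0.29 0.055 3.222
endloop
endfacet
facet normal -0.641 0.574 -0.510
outer loop
vertex -1.571 0.504 3.32
vertex -0.95 0.645 2.698
vertex -1.507 -0.045 2.622
endloop
endfacet
facet normal -0.227 -0.776 0.589
outer loop
vertex -1.571 0.504 3.32
vertex -1.507 -0.045 2.622
vertex -0.29 0.055 3.222
endloop
endfacet
facet normal -0.641 0.574 -0.509
outer loop
vertex -1.507 -0.045 2.622
vertex -0.95 0.645 2.698
vertex -0.887 0.096 2.0
endloop
endfacet
facet normal 0.128 -0.987 -0.096
outer loop
vertex -1.507 -0.045 2.622
vertex -0.887 0.096 2.0
vertex -0.29 0.055 3.222
endloop
endfacet
facet normal -0.642 0.573 -0.509
outer loop
vertex -0.887 0.096 2.0
vertex -0.95 0.645 2.698
vertex -0.33 0.787 2.075
endloop
endfacet
facet normal 0.740 -0.555 -0.380
outer loop
vertex -0.887 0.096 2.0
vertex -0.33 0.787 2.075
vertex -0.29 0.055 3.222
endloop
endfacet
facet normal -0.642 0.573 -0.509
outer loop
vertex -0.33 0.787 2.075
vertex -0.95 0.645 2.698
vertex -0.394 1.335 2.773
endloop
endfacet
facet normal 0.996 0.089 0.022
outer loop
vertex -0.33 0.787 2.075
vertex -0.394 1.335 2.773
vertex -0.29 0.055 3.222
endloop
endfacet
facet normal -0.522 -0.786 -0.331
outer loop
vertex -2.547 -0.247 -1.533
vertex -2.815 0.194 -2.158
vertex -2.129 -0.232 -2.227
endloop
endfacet
facet normal 0.840 -0.210 0.501
outer loop
vertex -2.547 -0.247 -1.533
vertex -2.129 -0.232 -2.227
vertex -2.065 1.326 -1.682
endloop
endfacet
facet normal -0.522 -0.786 -0.331
outer loop
vertex -2.129 -0.232 -2.227
vertex -2.815 0.194 -2.158
vertex -2.397 0.209 -2.852
endloop
endfacet
facet normal 0.936 0.082 -0.344
outer loop
vertex -2.129 -0.232 -2.227
vertex -2.397 0.209 -2.852
vertex -2.065 1.326 -1.682
endloop
endfacet
facet normal -0.521 -0.787 -0.331
outer loop
vertex -2.397 0.209 -2.852
vertex -2.815 0.194 -2.158
vertex -3.083 0.634 -2.783
endloop
endfacet
facet normal 0.324 0.637 -0.700
outer loop
vertex -2.397 0.209 -2.852
vertex -3.083 0.634 -2.783
vertex -2.065 1.326 -1.682
endloop
endfacet
facet normal -0.521 -0.787 -0.331
outer loop
vertex -3.083 0.634 -2.783
vertex -2.815 0.194 -2.158
vertex -3.501 0.619 -2.089
endloop
endfacet
facet normal -0.383 0.899 -0.211
outer loop
vertex -3.083 0.634 -2.783
vertex -3.501 0.619 -2.089
vertex -2.065 1.326 -1.682
endloop
endfacet
facet normal -0.521 -0.787 -0.331
outer loop
vertex -3.501 0.619 -2.089
vertex -2.815 0.194 -2.158
vertex -3.233 0.179 -1.465
endloop
endfacet
facet normal -0.479 0.607 0.634
outer loop
vertex -3.501 0.619 -2.089
vertex -3.233 0.179 -1.465
vertex -2.065 1.326 -1.682
endloop
endfacet
facet normal -0.521 -0.786 -0.331
outer loop
vertex -3.233 0.179 -1.465
vertex -2.815 0.194 -2.158
vertex -2.547 -0.247 -1.533
endloop
endfacet
facet normal 0.131 0.054 0.990
outer loop
vertex -3.233 0.179 -1.465
vertex -2.547 -0.247 -1.533
vertex -2.065 1.326 -1.682
endloop
endfacet

endsolid


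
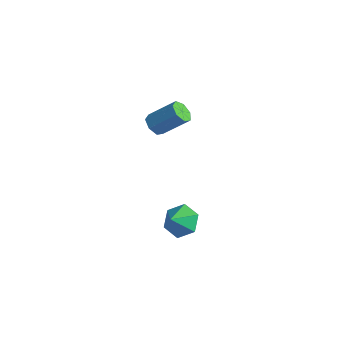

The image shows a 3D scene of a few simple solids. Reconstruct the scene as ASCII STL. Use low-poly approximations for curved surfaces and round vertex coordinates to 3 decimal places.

solid 
facet normal -0.563 -0.511 -0.649
outer loop
vertex -1.053 -0.146 2.39
vertex -1.441 -0.347 2.885
vertex -1.499 0.193 2.51
endloop
endfacet
facet normal 0.277 0.623 -0.731
outer loop
vertex -1.053 -0.146 2.39
vertex -1.499 0.193 2.51
vertex -0.091 0.729 3.501
endloop
endfacet
facet normal 0.277 0.623 -0.731
outer loop
vertex -0.091 0.729 3.501
vertex -1.499 0.193 2.51
vertex -0.537 1.067 3.62
endloop
endfacet
facet normal 0.561 0.512 0.650
outer loop
vertex -0.091 0.729 3.501
vertex -0.537 1.067 3.62
vertex -0.479 0.527 3.995
endloop
endfacet
facet normal -0.563 -0.511 -0.649
outer loop
vertex -1.499 0.193 2.51
vertex -1.441 -0.347 2.885
vertex -1.901 0.125 2.912
endloop
endfacet
facet normal -0.436 0.851 -0.292
outer loop
vertex -1.499 0.193 2.51
vertex -1.901 0.125 2.912
vertex -0.537 1.067 3.62
endloop
endfacet
facet normal -0.436 0.851 -0.293
outer loop
vertex -0.537 1.067 3.62
vertex -1.901 0.125 2.912
vertex -0.94 0.999 4.022
endloop
endfacet
facet normal 0.562 0.512 0.650
outer loop
vertex -0.537 1.067 3.62
vertex -0.94 0.999 4.022
vertex -0.479 0.527 3.995
endloop
endfacet
facet normal -0.562 -0.511 -0.651
outer loop
vertex -1.901 0.125 2.912
vertex -1.441 -0.347 2.885
vertex -1.957 -0.299 3.293
endloop
endfacet
facet normal -0.821 0.438 0.366
outer loop
vertex -1.901 0.125 2.912
vertex -1.957 -0.299 3.293
vertex -0.94 0.999 4.022
endloop
endfacet
facet normal -0.821 0.438 0.366
outer loop
vertex -0.94 0.999 4.022
vertex -1.957 -0.299 3.293
vertex -0.995 0.576 4.404
endloop
endfacet
facet normal 0.563 0.513 0.649
outer loop
vertex -0.94 0.999 4.022
vertex -0.995 0.576 4.404
vertex -0.479 0.527 3.995
endloop
endfacet
facet normal -0.562 -0.511 -0.650
outer loop
vertex -1.957 -0.299 3.293
vertex -1.441 -0.347 2.885
vertex -1.624 -0.759 3.367
endloop
endfacet
facet normal -0.588 -0.305 0.749
outer loop
vertex -1.957 -0.299 3.293
vertex -1.624 -0.759 3.367
vertex -0.995 0.576 4.404
endloop
endfacet
facet normal -0.588 -0.305 0.749
outer loop
vertex -0.995 0.576 4.404
vertex -1.624 -0.759 3.367
vertex -0.662 0.116 4.478
endloop
endfacet
facet normal 0.563 0.512 0.649
outer loop
vertex -0.995 0.576 4.404
vertex -0.662 0.116 4.478
vertex -0.479 0.527 3.995
endloop
endfacet
facet normal -0.562 -0.511 -0.650
outer loop
vertex -1.624 -0.759 3.367
vertex -1.441 -0.347 2.885
vertex -1.153 -0.909 3.078
endloop
endfacet
facet normal 0.088 -0.818 0.568
outer loop
vertex -1.624 -0.759 3.367
vertex -1.153 -0.909 3.078
vertex -0.662 0.116 4.478
endloop
endfacet
facet normal 0.089 -0.818 0.568
outer loop
vertex -0.662 0.116 4.478
vertex -1.153 -0.909 3.078
vertex -0.191 -0.034 4.188
endloop
endfacet
facet normal 0.563 0.512 0.649
outer loop
vertex -0.662 0.116 4.478
vertex -0.191 -0.034 4.188
vertex -0.479 0.527 3.995
endloop
endfacet
facet normal -0.563 -0.511 -0.650
outer loop
vertex -1.153 -0.909 3.078
vertex -1.441 -0.347 2.885
vertex -0.899 -0.636 2.643
endloop
endfacet
facet normal 0.698 -0.715 -0.041
outer loop
vertex -1.153 -0.909 3.078
vertex -0.899 -0.636 2.643
vertex -0.191 -0.034 4.188
endloop
endfacet
facet normal 0.698 -0.715 -0.041
outer loop
vertex -0.191 -0.034 4.188
vertex -0.899 -0.636 2.643
vertex 0.063 0.239 3.754
endloop
endfacet
facet normal 0.561 0.512 0.650
outer loop
vertex -0.191 -0.034 4.188
vertex 0.063 0.239 3.754
vertex -0.479 0.527 3.995
endloop
endfacet
facet normal -0.563 -0.512 -0.649
outer loop
vertex -0.899 -0.636 2.643
vertex -1.441 -0.347 2.885
vertex -1.053 -0.146 2.39
endloop
endfacet
facet normal 0.782 -0.074 -0.619
outer loop
vertex -0.899 -0.636 2.643
vertex -1.053 -0.146 2.39
vertex 0.063 0.239 3.754
endloop
endfacet
facet normal 0.782 -0.074 -0.619
outer loop
vertex 0.063 0.239 3.754
vertex -1.053 -0.146 2.39
vertex -0.091 0.729 3.501
endloop
endfacet
facet normal 0.561 0.512 0.650
outer loop
vertex 0.063 0.239 3.754
vertex -0.091 0.729 3.501
vertex -0.479 0.527 3.995
endloop
endfacet
facet normal -0.168 0.755 -0.633
outer loop
vertex 1.154 -1.07 -3.398
vertex 0.774 -0.541 -2.666
vertex 1.733 -0.49 -2.86
endloop
endfacet
facet normal 0.716 -0.698 -0.018
outer loop
vertex 1.154 -1.07 -3.398
vertex 1.733 -0.49 -2.86
vertex 0.946 -1.319 -2.014
endloop
endfacet
facet normal -0.168 0.755 -0.633
outer loop
vertex 1.733 -0.49 -2.86
vertex 0.774 -0.541 -2.666
vertex 1.352 0.039 -2.128
endloop
endfacet
facet normal 0.806 -0.194 0.560
outer loop
vertex 1.733 -0.49 -2.86
vertex 1.352 0.039 -2.128
vertex 0.946 -1.319 -2.014
endloop
endfacet
facet normal -0.168 0.755 -0.634
outer loop
vertex 1.352 0.039 -2.128
vertex 0.774 -0.541 -2.666
vertex 0.393 -0.012 -1.935
endloop
endfacet
facet normal 0.196 0.024 0.980
outer loop
vertex 1.352 0.039 -2.128
vertex 0.393 -0.012 -1.935
vertex 0.946 -1.319 -2.014
endloop
endfacet
facet normal -0.168 0.755 -0.634
outer loop
vertex 0.393 -0.012 -1.935
vertex 0.774 -0.541 -2.666
vertex -0.186 -0.592 -2.473
endloop
endfacet
facet normal -0.503 -0.262 0.824
outer loop
vertex 0.393 -0.012 -1.935
vertex -0.186 -0.592 -2.473
vertex 0.946 -1.319 -2.014
endloop
endfacet
facet normal -0.168 0.755 -0.634
outer loop
vertex -0.186 -0.592 -2.473
vertex 0.774 -0.541 -2.666
vertex 0.195 -1.121 -3.204
endloop
endfacet
facet normal -0.592 -0.767 0.246
outer loop
vertex -0.186 -0.592 -2.473
vertex 0.195 -1.121 -3.204
vertex 0.946 -1.319 -2.014
endloop
endfacet
facet normal -0.168 0.755 -0.633
outer loop
vertex 0.195 -1.121 -3.204
vertex 0.774 -0.541 -2.666
vertex 1.154 -1.07 -3.398
endloop
endfacet
facet normal 0.017 -0.984 -0.175
outer loop
vertex 0.195 -1.121 -3.204
vertex 1.154 -1.07 -3.398
vertex 0.946 -1.319 -2.014
endloop
endfacet

endsolid


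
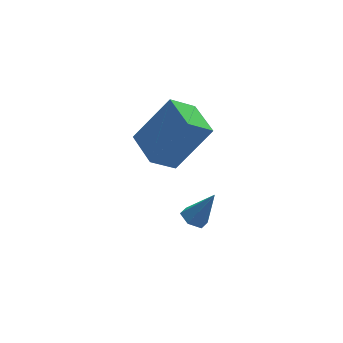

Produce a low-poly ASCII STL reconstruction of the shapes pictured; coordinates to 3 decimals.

solid 
facet normal -0.780 -0.036 0.625
outer loop
vertex 0.123 -2.388 4.539
vertex 0.13 -0.981 4.629
vertex -1.135 -2.281 2.975
endloop
endfacet
facet normal -0.005 -0.998 -0.064
outer loop
vertex -0.23 -2.239 2.251
vertex 0.123 -2.388 4.539
vertex -1.135 -2.281 2.975
endloop
endfacet
facet normal -0.780 -0.037 0.625
outer loop
vertex -1.135 -2.281 2.975
vertex 0.13 -0.981 4.629
vertex -1.128 -0.874 3.066
endloop
endfacet
facet normal -0.625 0.053 -0.779
outer loop
vertex -1.128 -0.874 3.066
vertex -0.23 -2.239 2.251
vertex -1.135 -2.281 2.975
endloop
endfacet
facet normal 0.625 -0.053 0.779
outer loop
vertex 0.123 -2.388 4.539
vertex 1.035 -0.939 3.905
vertex 0.13 -0.981 4.629
endloop
endfacet
facet normal -0.005 -0.998 -0.064
outer loop
vertex 1.028 -2.346 3.814
vertex 0.123 -2.388 4.539
vertex -0.23 -2.239 2.251
endloop
endfacet
facet normal 0.626 -0.053 0.778
outer loop
vertex 1.028 -2.346 3.814
vertex 1.035 -0.939 3.905
vertex 0.123 -2.388 4.539
endloop
endfacet
facet normal 0.005 0.998 0.064
outer loop
vertex 0.13 -0.981 4.629
vertex 1.035 -0.939 3.905
vertex -1.128 -0.874 3.066
endloop
endfacet
facet normal -0.626 0.053 -0.778
outer loop
vertex -0.223 -0.832 2.341
vertex -0.23 -2.239 2.251
vertex -1.128 -0.874 3.066
endloop
endfacet
facet normal 0.005 0.998 0.064
outer loop
vertex -1.128 -0.874 3.066
vertex 1.035 -0.939 3.905
vertex -0.223 -0.832 2.341
endloop
endfacet
facet normal 0.780 0.036 -0.625
outer loop
vertex -0.223 -0.832 2.341
vertex 1.028 -2.346 3.814
vertex -0.23 -2.239 2.251
endloop
endfacet
facet normal 0.780 0.037 -0.625
outer loop
vertex 1.035 -0.939 3.905
vertex 1.028 -2.346 3.814
vertex -0.223 -0.832 2.341
endloop
endfacet
facet normal -0.485 0.136 -0.864
outer loop
vertex 0.722 -2.057 -0.678
vertex 0.353 -2.388 -0.523
vertex 0.308 -1.881 -0.418
endloop
endfacet
facet normal 0.496 0.840 0.221
outer loop
vertex 0.722 -2.057 -0.678
vertex 0.308 -1.881 -0.418
vertex 1.007 -2.572 0.643
endloop
endfacet
facet normal -0.484 0.136 -0.864
outer loop
vertex 0.308 -1.881 -0.418
vertex 0.353 -2.388 -0.523
vertex -0.062 -2.212 -0.263
endloop
endfacet
facet normal -0.330 0.677 0.658
outer loop
vertex 0.308 -1.881 -0.418
vertex -0.062 -2.212 -0.263
vertex 1.007 -2.572 0.643
endloop
endfacet
facet normal -0.484 0.136 -0.864
outer loop
vertex -0.062 -2.212 -0.263
vertex 0.353 -2.388 -0.523
vertex -0.017 -2.719 -0.368
endloop
endfacet
facet normal -0.672 -0.207 0.711
outer loop
vertex -0.062 -2.212 -0.263
vertex -0.017 -2.719 -0.368
vertex 1.007 -2.572 0.643
endloop
endfacet
facet normal -0.484 0.136 -0.864
outer loop
vertex -0.017 -2.719 -0.368
vertex 0.353 -2.388 -0.523
vertex 0.398 -2.895 -0.628
endloop
endfacet
facet normal -0.189 -0.926 0.326
outer loop
vertex -0.017 -2.719 -0.368
vertex 0.398 -2.895 -0.628
vertex 1.007 -2.572 0.643
endloop
endfacet
facet normal -0.485 0.136 -0.864
outer loop
vertex 0.398 -2.895 -0.628
vertex 0.353 -2.388 -0.523
vertex 0.767 -2.564 -0.783
endloop
endfacet
facet normal 0.637 -0.763 -0.112
outer loop
vertex 0.398 -2.895 -0.628
vertex 0.767 -2.564 -0.783
vertex 1.007 -2.572 0.643
endloop
endfacet
facet normal -0.485 0.136 -0.864
outer loop
vertex 0.767 -2.564 -0.783
vertex 0.353 -2.388 -0.523
vertex 0.722 -2.057 -0.678
endloop
endfacet
facet normal 0.979 0.121 -0.164
outer loop
vertex 0.767 -2.564 -0.783
vertex 0.722 -2.057 -0.678
vertex 1.007 -2.572 0.643
endloop
endfacet

endsolid


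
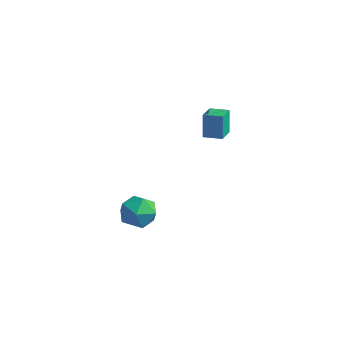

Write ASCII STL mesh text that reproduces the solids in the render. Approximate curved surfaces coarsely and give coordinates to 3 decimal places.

solid 
facet normal -0.946 -0.309 -0.095
outer loop
vertex -0.418 3.094 0.953
vertex -0.759 4.25 0.583
vertex -0.153 2.719 -0.465
endloop
endfacet
facet normal 0.270 -0.917 0.293
outer loop
vertex 0.859 3.05 -0.363
vertex -0.418 3.094 0.953
vertex -0.153 2.719 -0.465
endloop
endfacet
facet normal -0.946 -0.309 -0.095
outer loop
vertex -0.153 2.719 -0.465
vertex -0.759 4.25 0.583
vertex -0.494 3.875 -0.834
endloop
endfacet
facet normal 0.178 -0.251 -0.951
outer loop
vertex -0.494 3.875 -0.834
vertex 0.859 3.05 -0.363
vertex -0.153 2.719 -0.465
endloop
endfacet
facet normal -0.178 0.252 0.951
outer loop
vertex -0.418 3.094 0.953
vertex 0.253 4.581 0.685
vertex -0.759 4.25 0.583
endloop
endfacet
facet normal 0.271 -0.917 0.293
outer loop
vertex 0.594 3.425 1.054
vertex -0.418 3.094 0.953
vertex 0.859 3.05 -0.363
endloop
endfacet
facet normal -0.177 0.251 0.952
outer loop
vertex 0.594 3.425 1.054
vertex 0.253 4.581 0.685
vertex -0.418 3.094 0.953
endloop
endfacet
facet normal -0.270 0.917 -0.293
outer loop
vertex -0.759 4.25 0.583
vertex 0.253 4.581 0.685
vertex -0.494 3.875 -0.834
endloop
endfacet
facet normal 0.177 -0.252 -0.951
outer loop
vertex 0.518 4.206 -0.733
vertex 0.859 3.05 -0.363
vertex -0.494 3.875 -0.834
endloop
endfacet
facet normal -0.271 0.917 -0.293
outer loop
vertex -0.494 3.875 -0.834
vertex 0.253 4.581 0.685
vertex 0.518 4.206 -0.733
endloop
endfacet
facet normal 0.946 0.310 0.095
outer loop
vertex 0.518 4.206 -0.733
vertex 0.594 3.425 1.054
vertex 0.859 3.05 -0.363
endloop
endfacet
facet normal 0.946 0.309 0.095
outer loop
vertex 0.253 4.581 0.685
vertex 0.594 3.425 1.054
vertex 0.518 4.206 -0.733
endloop
endfacet
facet normal -0.340 0.938 0.071
outer loop
vertex -0.592 -2.238 -3.088
vertex -0.855 -2.414 -2.03
vertex 0.146 -2.031 -2.293
endloop
endfacet
facet normal 0.188 0.894 -0.407
outer loop
vertex -0.592 -2.238 -3.088
vertex 0.146 -2.031 -2.293
vertex 0.465 -2.524 -3.229
endloop
endfacet
facet normal -0.007 0.422 -0.906
outer loop
vertex -0.592 -2.238 -3.088
vertex 0.465 -2.524 -3.229
vertex -0.339 -3.211 -3.543
endloop
endfacet
facet normal -0.654 0.174 -0.736
outer loop
vertex -0.592 -2.238 -3.088
vertex -0.339 -3.211 -3.543
vertex -1.155 -3.144 -2.802
endloop
endfacet
facet normal -0.860 0.493 -0.132
outer loop
vertex -0.592 -2.238 -3.088
vertex -1.155 -3.144 -2.802
vertex -0.855 -2.414 -2.03
endloop
endfacet
facet normal 0.765 0.639 -0.076
outer loop
vertex 0.465 -2.524 -3.229
vertex 0.146 -2.031 -2.293
vertex 0.855 -2.876 -2.258
endloop
endfacet
facet normal -0.088 0.709 0.699
outer loop
vertex 0.146 -2.031 -2.293
vertex -0.855 -2.414 -2.03
vertex 0.039 -2.809 -1.517
endloop
endfacet
facet normal -0.929 -0.009 0.370
outer loop
vertex -0.855 -2.414 -2.03
vertex -1.155 -3.144 -2.802
vertex -0.765 -3.496 -1.831
endloop
endfacet
facet normal -0.595 -0.525 -0.608
outer loop
vertex -1.155 -3.144 -2.802
vertex -0.339 -3.211 -3.543
vertex -0.446 -3.989 -2.767
endloop
endfacet
facet normal 0.452 -0.125 -0.883
outer loop
vertex -0.339 -3.211 -3.543
vertex 0.465 -2.524 -3.229
vertex 0.555 -3.606 -3.03
endloop
endfacet
facet normal 0.654 -0.174 0.736
outer loop
vertex 0.292 -3.782 -1.972
vertex 0.855 -2.876 -2.258
vertex 0.039 -2.809 -1.517
endloop
endfacet
facet normal 0.007 -0.422 0.906
outer loop
vertex 0.292 -3.782 -1.972
vertex 0.039 -2.809 -1.517
vertex -0.765 -3.496 -1.831
endloop
endfacet
facet normal -0.188 -0.894 0.407
outer loop
vertex 0.292 -3.782 -1.972
vertex -0.765 -3.496 -1.831
vertex -0.446 -3.989 -2.767
endloop
endfacet
facet normal 0.340 -0.938 -0.071
outer loop
vertex 0.292 -3.782 -1.972
vertex -0.446 -3.989 -2.767
vertex 0.555 -3.606 -3.03
endloop
endfacet
facet normal 0.860 -0.493 0.132
outer loop
vertex 0.292 -3.782 -1.972
vertex 0.555 -3.606 -3.03
vertex 0.855 -2.876 -2.258
endloop
endfacet
facet normal 0.595 0.525 0.608
outer loop
vertex 0.039 -2.809 -1.517
vertex 0.855 -2.876 -2.258
vertex 0.146 -2.031 -2.293
endloop
endfacet
facet normal -0.452 0.125 0.883
outer loop
vertex -0.765 -3.496 -1.831
vertex 0.039 -2.809 -1.517
vertex -0.855 -2.414 -2.03
endloop
endfacet
facet normal -0.765 -0.639 0.076
outer loop
vertex -0.446 -3.989 -2.767
vertex -0.765 -3.496 -1.831
vertex -1.155 -3.144 -2.802
endloop
endfacet
facet normal 0.088 -0.709 -0.699
outer loop
vertex 0.555 -3.606 -3.03
vertex -0.446 -3.989 -2.767
vertex -0.339 -3.211 -3.543
endloop
endfacet
facet normal 0.929 0.009 -0.370
outer loop
vertex 0.855 -2.876 -2.258
vertex 0.555 -3.606 -3.03
vertex 0.465 -2.524 -3.229
endloop
endfacet

endsolid


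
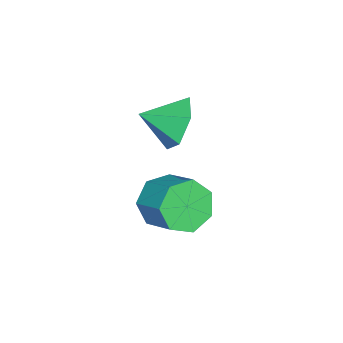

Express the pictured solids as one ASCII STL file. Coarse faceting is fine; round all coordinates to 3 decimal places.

solid 
facet normal -0.358 0.845 -0.397
outer loop
vertex 1.559 -1.173 -0.706
vertex 1.18 -1.656 -1.392
vertex 0.702 -1.497 -0.622
endloop
endfacet
facet normal 0.150 -0.143 0.978
outer loop
vertex 1.559 -1.173 -0.706
vertex 0.702 -1.497 -0.622
vertex 1.6 -2.644 -0.928
endloop
endfacet
facet normal -0.358 0.845 -0.397
outer loop
vertex 0.702 -1.497 -0.622
vertex 1.18 -1.656 -1.392
vertex 0.323 -1.98 -1.308
endloop
endfacet
facet normal -0.490 -0.562 0.666
outer loop
vertex 0.702 -1.497 -0.622
vertex 0.323 -1.98 -1.308
vertex 1.6 -2.644 -0.928
endloop
endfacet
facet normal -0.358 0.845 -0.396
outer loop
vertex 0.323 -1.98 -1.308
vertex 1.18 -1.656 -1.392
vertex 0.801 -2.138 -2.078
endloop
endfacet
facet normal -0.439 -0.894 -0.089
outer loop
vertex 0.323 -1.98 -1.308
vertex 0.801 -2.138 -2.078
vertex 1.6 -2.644 -0.928
endloop
endfacet
facet normal -0.358 0.845 -0.396
outer loop
vertex 0.801 -2.138 -2.078
vertex 1.18 -1.656 -1.392
vertex 1.658 -1.814 -2.162
endloop
endfacet
facet normal 0.253 -0.808 -0.532
outer loop
vertex 0.801 -2.138 -2.078
vertex 1.658 -1.814 -2.162
vertex 1.6 -2.644 -0.928
endloop
endfacet
facet normal -0.358 0.845 -0.396
outer loop
vertex 1.658 -1.814 -2.162
vertex 1.18 -1.656 -1.392
vertex 2.037 -1.332 -1.476
endloop
endfacet
facet normal 0.894 -0.390 -0.220
outer loop
vertex 1.658 -1.814 -2.162
vertex 2.037 -1.332 -1.476
vertex 1.6 -2.644 -0.928
endloop
endfacet
facet normal -0.358 0.845 -0.397
outer loop
vertex 2.037 -1.332 -1.476
vertex 1.18 -1.656 -1.392
vertex 1.559 -1.173 -0.706
endloop
endfacet
facet normal 0.843 -0.057 0.535
outer loop
vertex 2.037 -1.332 -1.476
vertex 1.559 -1.173 -0.706
vertex 1.6 -2.644 -0.928
endloop
endfacet
facet normal -0.493 -0.726 -0.480
outer loop
vertex 4.071 -1.831 -2.365
vertex 3.492 -1.275 -2.611
vertex 4.201 -1.499 -3.001
endloop
endfacet
facet normal 0.851 -0.516 -0.095
outer loop
vertex 4.071 -1.831 -2.365
vertex 4.201 -1.499 -3.001
vertex 4.648 -0.982 -1.803
endloop
endfacet
facet normal 0.851 -0.516 -0.095
outer loop
vertex 4.648 -0.982 -1.803
vertex 4.201 -1.499 -3.001
vertex 4.778 -0.65 -2.439
endloop
endfacet
facet normal 0.493 0.726 0.480
outer loop
vertex 4.648 -0.982 -1.803
vertex 4.778 -0.65 -2.439
vertex 4.068 -0.425 -2.049
endloop
endfacet
facet normal -0.493 -0.725 -0.480
outer loop
vertex 4.201 -1.499 -3.001
vertex 3.492 -1.275 -2.611
vertex 3.797 -0.998 -3.343
endloop
endfacet
facet normal 0.671 0.035 -0.741
outer loop
vertex 4.201 -1.499 -3.001
vertex 3.797 -0.998 -3.343
vertex 4.778 -0.65 -2.439
endloop
endfacet
facet normal 0.671 0.035 -0.741
outer loop
vertex 4.778 -0.65 -2.439
vertex 3.797 -0.998 -3.343
vertex 4.374 -0.149 -2.781
endloop
endfacet
facet normal 0.493 0.725 0.480
outer loop
vertex 4.778 -0.65 -2.439
vertex 4.374 -0.149 -2.781
vertex 4.068 -0.425 -2.049
endloop
endfacet
facet normal -0.493 -0.725 -0.480
outer loop
vertex 3.797 -0.998 -3.343
vertex 3.492 -1.275 -2.611
vertex 3.163 -0.705 -3.134
endloop
endfacet
facet normal -0.015 0.559 -0.829
outer loop
vertex 3.797 -0.998 -3.343
vertex 3.163 -0.705 -3.134
vertex 4.374 -0.149 -2.781
endloop
endfacet
facet normal -0.015 0.559 -0.829
outer loop
vertex 4.374 -0.149 -2.781
vertex 3.163 -0.705 -3.134
vertex 3.74 0.144 -2.572
endloop
endfacet
facet normal 0.493 0.725 0.480
outer loop
vertex 4.374 -0.149 -2.781
vertex 3.74 0.144 -2.572
vertex 4.068 -0.425 -2.049
endloop
endfacet
facet normal -0.493 -0.725 -0.480
outer loop
vertex 3.163 -0.705 -3.134
vertex 3.492 -1.275 -2.611
vertex 2.776 -0.841 -2.531
endloop
endfacet
facet normal -0.689 0.662 -0.293
outer loop
vertex 3.163 -0.705 -3.134
vertex 2.776 -0.841 -2.531
vertex 3.74 0.144 -2.572
endloop
endfacet
facet normal -0.689 0.662 -0.293
outer loop
vertex 3.74 0.144 -2.572
vertex 2.776 -0.841 -2.531
vertex 3.353 0.008 -1.969
endloop
endfacet
facet normal 0.493 0.726 0.480
outer loop
vertex 3.74 0.144 -2.572
vertex 3.353 0.008 -1.969
vertex 4.068 -0.425 -2.049
endloop
endfacet
facet normal -0.493 -0.725 -0.480
outer loop
vertex 2.776 -0.841 -2.531
vertex 3.492 -1.275 -2.611
vertex 2.928 -1.304 -1.988
endloop
endfacet
facet normal -0.845 0.267 0.464
outer loop
vertex 2.776 -0.841 -2.531
vertex 2.928 -1.304 -1.988
vertex 3.353 0.008 -1.969
endloop
endfacet
facet normal -0.844 0.267 0.465
outer loop
vertex 3.353 0.008 -1.969
vertex 2.928 -1.304 -1.988
vertex 3.505 -0.455 -1.427
endloop
endfacet
facet normal 0.493 0.725 0.481
outer loop
vertex 3.353 0.008 -1.969
vertex 3.505 -0.455 -1.427
vertex 4.068 -0.425 -2.049
endloop
endfacet
facet normal -0.492 -0.726 -0.480
outer loop
vertex 2.928 -1.304 -1.988
vertex 3.492 -1.275 -2.611
vertex 3.505 -1.744 -1.914
endloop
endfacet
facet normal -0.363 -0.329 0.872
outer loop
vertex 2.928 -1.304 -1.988
vertex 3.505 -1.744 -1.914
vertex 3.505 -0.455 -1.427
endloop
endfacet
facet normal -0.363 -0.329 0.872
outer loop
vertex 3.505 -0.455 -1.427
vertex 3.505 -1.744 -1.914
vertex 4.082 -0.895 -1.353
endloop
endfacet
facet normal 0.492 0.726 0.480
outer loop
vertex 3.505 -0.455 -1.427
vertex 4.082 -0.895 -1.353
vertex 4.068 -0.425 -2.049
endloop
endfacet
facet normal -0.493 -0.726 -0.479
outer loop
vertex 3.505 -1.744 -1.914
vertex 3.492 -1.275 -2.611
vertex 4.071 -1.831 -2.365
endloop
endfacet
facet normal 0.392 -0.678 0.622
outer loop
vertex 3.505 -1.744 -1.914
vertex 4.071 -1.831 -2.365
vertex 4.082 -0.895 -1.353
endloop
endfacet
facet normal 0.391 -0.678 0.623
outer loop
vertex 4.082 -0.895 -1.353
vertex 4.071 -1.831 -2.365
vertex 4.648 -0.982 -1.803
endloop
endfacet
facet normal 0.493 0.726 0.480
outer loop
vertex 4.082 -0.895 -1.353
vertex 4.648 -0.982 -1.803
vertex 4.068 -0.425 -2.049
endloop
endfacet

endsolid


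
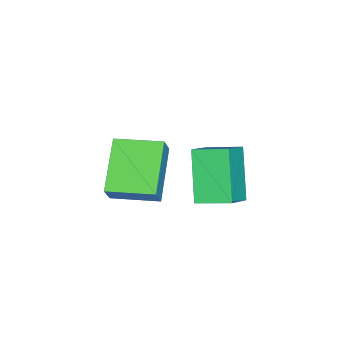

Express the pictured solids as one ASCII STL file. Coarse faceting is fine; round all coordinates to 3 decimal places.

solid 
facet normal -0.585 -0.362 0.726
outer loop
vertex -0.082 2.677 3.215
vertex -0.303 3.821 3.608
vertex -0.936 2.737 2.557
endloop
endfacet
facet normal 0.181 -0.930 -0.319
outer loop
vertex 0.163 3.419 1.192
vertex -0.082 2.677 3.215
vertex -0.936 2.737 2.557
endloop
endfacet
facet normal -0.585 -0.362 0.726
outer loop
vertex -0.936 2.737 2.557
vertex -0.303 3.821 3.608
vertex -1.158 3.882 2.95
endloop
endfacet
facet normal -0.791 0.056 -0.609
outer loop
vertex -1.158 3.882 2.95
vertex 0.163 3.419 1.192
vertex -0.936 2.737 2.557
endloop
endfacet
facet normal 0.791 -0.056 0.609
outer loop
vertex -0.082 2.677 3.215
vertex 0.796 4.503 2.243
vertex -0.303 3.821 3.608
endloop
endfacet
facet normal 0.180 -0.930 -0.320
outer loop
vertex 1.018 3.358 1.85
vertex -0.082 2.677 3.215
vertex 0.163 3.419 1.192
endloop
endfacet
facet normal 0.791 -0.056 0.609
outer loop
vertex 1.018 3.358 1.85
vertex 0.796 4.503 2.243
vertex -0.082 2.677 3.215
endloop
endfacet
facet normal -0.180 0.930 0.320
outer loop
vertex -0.303 3.821 3.608
vertex 0.796 4.503 2.243
vertex -1.158 3.882 2.95
endloop
endfacet
facet normal -0.791 0.056 -0.609
outer loop
vertex -0.058 4.563 1.585
vertex 0.163 3.419 1.192
vertex -1.158 3.882 2.95
endloop
endfacet
facet normal -0.180 0.930 0.319
outer loop
vertex -1.158 3.882 2.95
vertex 0.796 4.503 2.243
vertex -0.058 4.563 1.585
endloop
endfacet
facet normal 0.585 0.362 -0.726
outer loop
vertex -0.058 4.563 1.585
vertex 1.018 3.358 1.85
vertex 0.163 3.419 1.192
endloop
endfacet
facet normal 0.585 0.362 -0.726
outer loop
vertex 0.796 4.503 2.243
vertex 1.018 3.358 1.85
vertex -0.058 4.563 1.585
endloop
endfacet
facet normal -0.840 -0.307 0.447
outer loop
vertex -0.957 -0.555 1.375
vertex -1.442 1.014 1.542
vertex -1.354 -0.595 0.602
endloop
endfacet
facet normal 0.294 -0.950 -0.102
outer loop
vertex 0.342 0.026 -0.302
vertex -0.957 -0.555 1.375
vertex -1.354 -0.595 0.602
endloop
endfacet
facet normal -0.840 -0.307 0.447
outer loop
vertex -1.354 -0.595 0.602
vertex -1.442 1.014 1.542
vertex -1.839 0.974 0.769
endloop
endfacet
facet normal -0.457 -0.047 -0.888
outer loop
vertex -1.839 0.974 0.769
vertex 0.342 0.026 -0.302
vertex -1.354 -0.595 0.602
endloop
endfacet
facet normal 0.457 0.047 0.888
outer loop
vertex -0.957 -0.555 1.375
vertex 0.254 1.635 0.638
vertex -1.442 1.014 1.542
endloop
endfacet
facet normal 0.294 -0.950 -0.102
outer loop
vertex 0.739 0.066 0.471
vertex -0.957 -0.555 1.375
vertex 0.342 0.026 -0.302
endloop
endfacet
facet normal 0.457 0.047 0.888
outer loop
vertex 0.739 0.066 0.471
vertex 0.254 1.635 0.638
vertex -0.957 -0.555 1.375
endloop
endfacet
facet normal -0.294 0.950 0.102
outer loop
vertex -1.442 1.014 1.542
vertex 0.254 1.635 0.638
vertex -1.839 0.974 0.769
endloop
endfacet
facet normal -0.457 -0.047 -0.888
outer loop
vertex -0.143 1.595 -0.135
vertex 0.342 0.026 -0.302
vertex -1.839 0.974 0.769
endloop
endfacet
facet normal -0.294 0.950 0.102
outer loop
vertex -1.839 0.974 0.769
vertex 0.254 1.635 0.638
vertex -0.143 1.595 -0.135
endloop
endfacet
facet normal 0.840 0.307 -0.447
outer loop
vertex -0.143 1.595 -0.135
vertex 0.739 0.066 0.471
vertex 0.342 0.026 -0.302
endloop
endfacet
facet normal 0.840 0.307 -0.447
outer loop
vertex 0.254 1.635 0.638
vertex 0.739 0.066 0.471
vertex -0.143 1.595 -0.135
endloop
endfacet

endsolid


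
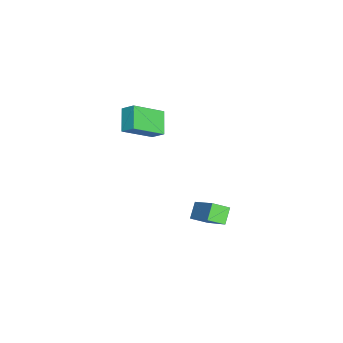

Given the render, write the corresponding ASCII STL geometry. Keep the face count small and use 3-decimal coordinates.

solid 
facet normal -0.761 0.155 0.629
outer loop
vertex 2.857 0.691 -2.64
vertex 4.036 1.651 -1.45
vertex 2.646 1.519 -3.099
endloop
endfacet
facet normal -0.611 -0.497 -0.616
outer loop
vertex 3.384 1.369 -3.71
vertex 2.857 0.691 -2.64
vertex 2.646 1.519 -3.099
endloop
endfacet
facet normal -0.762 0.154 0.630
outer loop
vertex 2.646 1.519 -3.099
vertex 4.036 1.651 -1.45
vertex 3.824 2.479 -1.909
endloop
endfacet
facet normal -0.218 0.854 -0.473
outer loop
vertex 3.824 2.479 -1.909
vertex 3.384 1.369 -3.71
vertex 2.646 1.519 -3.099
endloop
endfacet
facet normal 0.218 -0.854 0.473
outer loop
vertex 2.857 0.691 -2.64
vertex 4.774 1.501 -2.061
vertex 4.036 1.651 -1.45
endloop
endfacet
facet normal -0.610 -0.498 -0.616
outer loop
vertex 3.596 0.541 -3.251
vertex 2.857 0.691 -2.64
vertex 3.384 1.369 -3.71
endloop
endfacet
facet normal 0.218 -0.854 0.473
outer loop
vertex 3.596 0.541 -3.251
vertex 4.774 1.501 -2.061
vertex 2.857 0.691 -2.64
endloop
endfacet
facet normal 0.611 0.498 0.616
outer loop
vertex 4.036 1.651 -1.45
vertex 4.774 1.501 -2.061
vertex 3.824 2.479 -1.909
endloop
endfacet
facet normal -0.218 0.854 -0.473
outer loop
vertex 4.563 2.329 -2.52
vertex 3.384 1.369 -3.71
vertex 3.824 2.479 -1.909
endloop
endfacet
facet normal 0.611 0.497 0.616
outer loop
vertex 3.824 2.479 -1.909
vertex 4.774 1.501 -2.061
vertex 4.563 2.329 -2.52
endloop
endfacet
facet normal 0.761 -0.154 -0.630
outer loop
vertex 4.563 2.329 -2.52
vertex 3.596 0.541 -3.251
vertex 3.384 1.369 -3.71
endloop
endfacet
facet normal 0.762 -0.155 -0.629
outer loop
vertex 4.774 1.501 -2.061
vertex 3.596 0.541 -3.251
vertex 4.563 2.329 -2.52
endloop
endfacet
facet normal -0.835 -0.107 0.540
outer loop
vertex 2.572 -2.274 4.274
vertex 1.704 -0.943 3.197
vertex 2.305 -2.88 3.741
endloop
endfacet
facet normal 0.452 -0.693 0.562
outer loop
vertex 3.416 -2.737 3.023
vertex 2.572 -2.274 4.274
vertex 2.305 -2.88 3.741
endloop
endfacet
facet normal -0.835 -0.108 0.540
outer loop
vertex 2.305 -2.88 3.741
vertex 1.704 -0.943 3.197
vertex 1.437 -1.549 2.663
endloop
endfacet
facet normal -0.314 -0.713 -0.627
outer loop
vertex 1.437 -1.549 2.663
vertex 3.416 -2.737 3.023
vertex 2.305 -2.88 3.741
endloop
endfacet
facet normal 0.314 0.712 0.628
outer loop
vertex 2.572 -2.274 4.274
vertex 2.815 -0.8 2.479
vertex 1.704 -0.943 3.197
endloop
endfacet
facet normal 0.452 -0.694 0.561
outer loop
vertex 3.683 -2.131 3.557
vertex 2.572 -2.274 4.274
vertex 3.416 -2.737 3.023
endloop
endfacet
facet normal 0.313 0.713 0.628
outer loop
vertex 3.683 -2.131 3.557
vertex 2.815 -0.8 2.479
vertex 2.572 -2.274 4.274
endloop
endfacet
facet normal -0.452 0.694 -0.561
outer loop
vertex 1.704 -0.943 3.197
vertex 2.815 -0.8 2.479
vertex 1.437 -1.549 2.663
endloop
endfacet
facet normal -0.313 -0.712 -0.628
outer loop
vertex 2.548 -1.406 1.946
vertex 3.416 -2.737 3.023
vertex 1.437 -1.549 2.663
endloop
endfacet
facet normal -0.452 0.693 -0.562
outer loop
vertex 1.437 -1.549 2.663
vertex 2.815 -0.8 2.479
vertex 2.548 -1.406 1.946
endloop
endfacet
facet normal 0.835 0.108 -0.540
outer loop
vertex 2.548 -1.406 1.946
vertex 3.683 -2.131 3.557
vertex 3.416 -2.737 3.023
endloop
endfacet
facet normal 0.835 0.107 -0.540
outer loop
vertex 2.815 -0.8 2.479
vertex 3.683 -2.131 3.557
vertex 2.548 -1.406 1.946
endloop
endfacet

endsolid


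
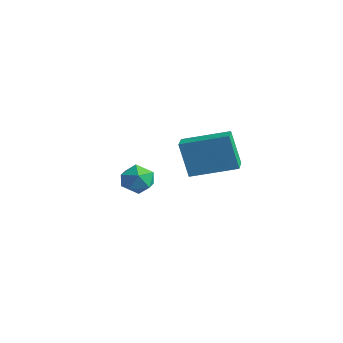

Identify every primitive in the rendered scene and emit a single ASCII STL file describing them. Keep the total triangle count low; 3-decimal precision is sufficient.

solid 
facet normal -0.717 0.681 -0.149
outer loop
vertex -1.078 0.93 -1.171
vertex 0.088 2.261 -0.706
vertex -0.645 1.064 -2.643
endloop
endfacet
facet normal -0.637 -0.728 -0.254
outer loop
vertex -0.028 0.479 -2.514
vertex -1.078 0.93 -1.171
vertex -0.645 1.064 -2.643
endloop
endfacet
facet normal -0.717 0.681 -0.149
outer loop
vertex -0.645 1.064 -2.643
vertex 0.088 2.261 -0.706
vertex 0.521 2.395 -2.177
endloop
endfacet
facet normal 0.282 0.087 -0.955
outer loop
vertex 0.521 2.395 -2.177
vertex -0.028 0.479 -2.514
vertex -0.645 1.064 -2.643
endloop
endfacet
facet normal -0.282 -0.087 0.955
outer loop
vertex -1.078 0.93 -1.171
vertex 0.705 1.676 -0.577
vertex 0.088 2.261 -0.706
endloop
endfacet
facet normal -0.637 -0.728 -0.254
outer loop
vertex -0.461 0.345 -1.043
vertex -1.078 0.93 -1.171
vertex -0.028 0.479 -2.514
endloop
endfacet
facet normal -0.282 -0.088 0.956
outer loop
vertex -0.461 0.345 -1.043
vertex 0.705 1.676 -0.577
vertex -1.078 0.93 -1.171
endloop
endfacet
facet normal 0.637 0.728 0.254
outer loop
vertex 0.088 2.261 -0.706
vertex 0.705 1.676 -0.577
vertex 0.521 2.395 -2.177
endloop
endfacet
facet normal 0.281 0.088 -0.956
outer loop
vertex 1.138 1.81 -2.049
vertex -0.028 0.479 -2.514
vertex 0.521 2.395 -2.177
endloop
endfacet
facet normal 0.637 0.728 0.254
outer loop
vertex 0.521 2.395 -2.177
vertex 0.705 1.676 -0.577
vertex 1.138 1.81 -2.049
endloop
endfacet
facet normal 0.717 -0.681 0.149
outer loop
vertex 1.138 1.81 -2.049
vertex -0.461 0.345 -1.043
vertex -0.028 0.479 -2.514
endloop
endfacet
facet normal 0.717 -0.681 0.149
outer loop
vertex 0.705 1.676 -0.577
vertex -0.461 0.345 -1.043
vertex 1.138 1.81 -2.049
endloop
endfacet
facet normal -0.873 0.488 -0.030
outer loop
vertex 1.075 -2.592 -1.443
vertex 0.883 -2.901 -0.876
vertex 1.21 -2.314 -0.845
endloop
endfacet
facet normal -0.354 0.876 -0.327
outer loop
vertex 1.075 -2.592 -1.443
vertex 1.21 -2.314 -0.845
vertex 1.675 -2.308 -1.332
endloop
endfacet
facet normal -0.075 0.497 -0.865
outer loop
vertex 1.075 -2.592 -1.443
vertex 1.675 -2.308 -1.332
vertex 1.635 -2.892 -1.664
endloop
endfacet
facet normal -0.422 -0.127 -0.898
outer loop
vertex 1.075 -2.592 -1.443
vertex 1.635 -2.892 -1.664
vertex 1.146 -3.259 -1.382
endloop
endfacet
facet normal -0.915 -0.132 -0.382
outer loop
vertex 1.075 -2.592 -1.443
vertex 1.146 -3.259 -1.382
vertex 0.883 -2.901 -0.876
endloop
endfacet
facet normal 0.156 0.975 0.161
outer loop
vertex 1.675 -2.308 -1.332
vertex 1.21 -2.314 -0.845
vertex 1.854 -2.441 -0.698
endloop
endfacet
facet normal -0.682 0.346 0.645
outer loop
vertex 1.21 -2.314 -0.845
vertex 0.883 -2.901 -0.876
vertex 1.365 -2.808 -0.416
endloop
endfacet
facet normal -0.751 -0.656 0.074
outer loop
vertex 0.883 -2.901 -0.876
vertex 1.146 -3.259 -1.382
vertex 1.325 -3.392 -0.748
endloop
endfacet
facet normal 0.046 -0.647 -0.761
outer loop
vertex 1.146 -3.259 -1.382
vertex 1.635 -2.892 -1.664
vertex 1.79 -3.386 -1.235
endloop
endfacet
facet normal 0.606 0.361 -0.708
outer loop
vertex 1.635 -2.892 -1.664
vertex 1.675 -2.308 -1.332
vertex 2.117 -2.799 -1.204
endloop
endfacet
facet normal 0.422 0.127 0.898
outer loop
vertex 1.925 -3.108 -0.637
vertex 1.854 -2.441 -0.698
vertex 1.365 -2.808 -0.416
endloop
endfacet
facet normal 0.075 -0.497 0.865
outer loop
vertex 1.925 -3.108 -0.637
vertex 1.365 -2.808 -0.416
vertex 1.325 -3.392 -0.748
endloop
endfacet
facet normal 0.354 -0.876 0.327
outer loop
vertex 1.925 -3.108 -0.637
vertex 1.325 -3.392 -0.748
vertex 1.79 -3.386 -1.235
endloop
endfacet
facet normal 0.873 -0.488 0.030
outer loop
vertex 1.925 -3.108 -0.637
vertex 1.79 -3.386 -1.235
vertex 2.117 -2.799 -1.204
endloop
endfacet
facet normal 0.915 0.132 0.382
outer loop
vertex 1.925 -3.108 -0.637
vertex 2.117 -2.799 -1.204
vertex 1.854 -2.441 -0.698
endloop
endfacet
facet normal -0.046 0.647 0.761
outer loop
vertex 1.365 -2.808 -0.416
vertex 1.854 -2.441 -0.698
vertex 1.21 -2.314 -0.845
endloop
endfacet
facet normal -0.606 -0.361 0.708
outer loop
vertex 1.325 -3.392 -0.748
vertex 1.365 -2.808 -0.416
vertex 0.883 -2.901 -0.876
endloop
endfacet
facet normal -0.156 -0.975 -0.161
outer loop
vertex 1.79 -3.386 -1.235
vertex 1.325 -3.392 -0.748
vertex 1.146 -3.259 -1.382
endloop
endfacet
facet normal 0.682 -0.346 -0.645
outer loop
vertex 2.117 -2.799 -1.204
vertex 1.79 -3.386 -1.235
vertex 1.635 -2.892 -1.664
endloop
endfacet
facet normal 0.751 0.656 -0.074
outer loop
vertex 1.854 -2.441 -0.698
vertex 2.117 -2.799 -1.204
vertex 1.675 -2.308 -1.332
endloop
endfacet

endsolid
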